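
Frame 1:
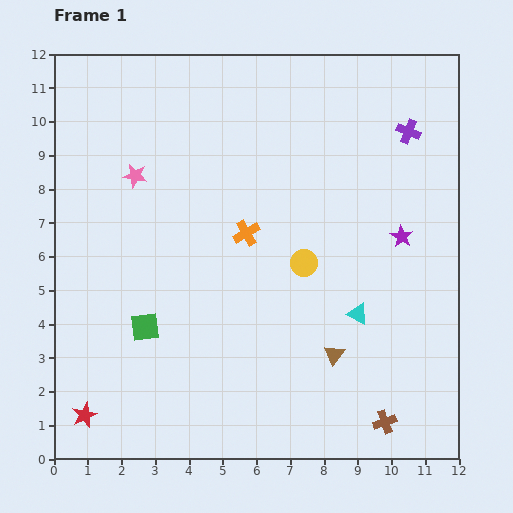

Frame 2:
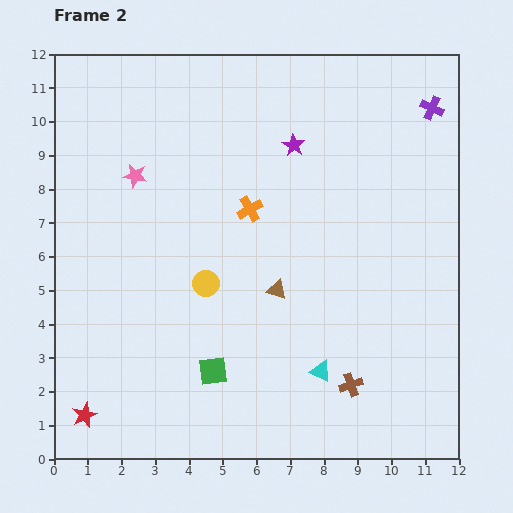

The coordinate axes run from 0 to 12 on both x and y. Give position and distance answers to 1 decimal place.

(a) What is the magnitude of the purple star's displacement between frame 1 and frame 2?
4.2

The purple star moved from (10.3, 6.6) to (7.1, 9.3), a distance of √(3.2² + 2.7²) ≈ 4.2.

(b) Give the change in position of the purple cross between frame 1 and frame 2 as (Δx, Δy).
(0.7, 0.7)

The purple cross was at (10.5, 9.7) in frame 1 and (11.2, 10.4) in frame 2.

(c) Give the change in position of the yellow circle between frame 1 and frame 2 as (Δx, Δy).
(-2.9, -0.6)

The yellow circle was at (7.4, 5.8) in frame 1 and (4.5, 5.2) in frame 2.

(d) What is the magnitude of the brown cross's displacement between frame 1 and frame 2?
1.5

The brown cross moved from (9.8, 1.1) to (8.8, 2.2), a distance of √(1.0² + 1.1²) ≈ 1.5.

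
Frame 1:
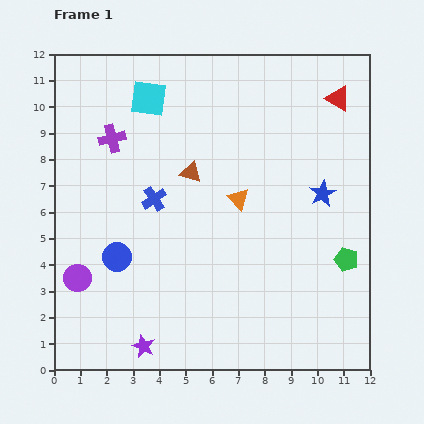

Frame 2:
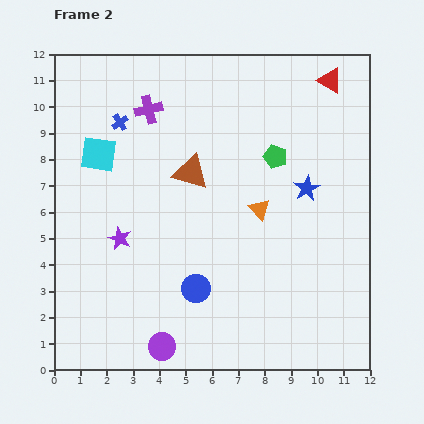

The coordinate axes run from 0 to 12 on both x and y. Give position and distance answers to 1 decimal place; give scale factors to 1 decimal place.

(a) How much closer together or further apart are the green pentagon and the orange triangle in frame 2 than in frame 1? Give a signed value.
-2.6

Distance in frame 1: 4.7. Distance in frame 2: 2.1.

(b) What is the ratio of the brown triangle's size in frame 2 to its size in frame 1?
1.6×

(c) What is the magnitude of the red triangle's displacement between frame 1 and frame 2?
0.8

The red triangle moved from (10.8, 10.3) to (10.5, 11.0), a distance of √(0.3² + 0.7²) ≈ 0.8.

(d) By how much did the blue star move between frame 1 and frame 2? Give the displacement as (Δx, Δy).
(-0.6, 0.2)

The blue star was at (10.2, 6.7) in frame 1 and (9.6, 6.9) in frame 2.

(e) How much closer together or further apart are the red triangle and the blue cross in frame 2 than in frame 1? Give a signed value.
+0.2

Distance in frame 1: 8.0. Distance in frame 2: 8.2.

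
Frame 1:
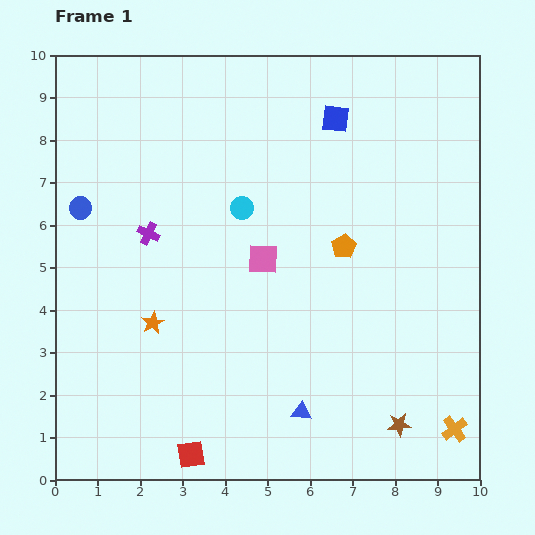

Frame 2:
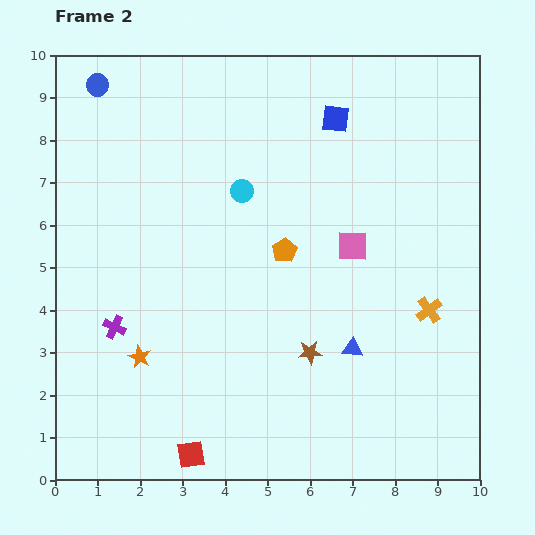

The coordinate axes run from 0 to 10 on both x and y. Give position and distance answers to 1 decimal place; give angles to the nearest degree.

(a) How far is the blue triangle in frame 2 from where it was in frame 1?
1.9

The blue triangle moved from (5.8, 1.6) to (7.0, 3.1), a distance of √(1.2² + 1.5²) ≈ 1.9.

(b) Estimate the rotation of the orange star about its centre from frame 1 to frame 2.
17° counter-clockwise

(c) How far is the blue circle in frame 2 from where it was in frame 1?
2.9

The blue circle moved from (0.6, 6.4) to (1.0, 9.3), a distance of √(0.4² + 2.9²) ≈ 2.9.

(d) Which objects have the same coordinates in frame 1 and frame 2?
the blue square, the red square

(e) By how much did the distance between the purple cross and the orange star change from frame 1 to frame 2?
-1.2

Distance in frame 1: 2.1. Distance in frame 2: 0.9.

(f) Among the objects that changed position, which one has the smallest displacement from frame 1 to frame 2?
the cyan circle

(moved 0.4)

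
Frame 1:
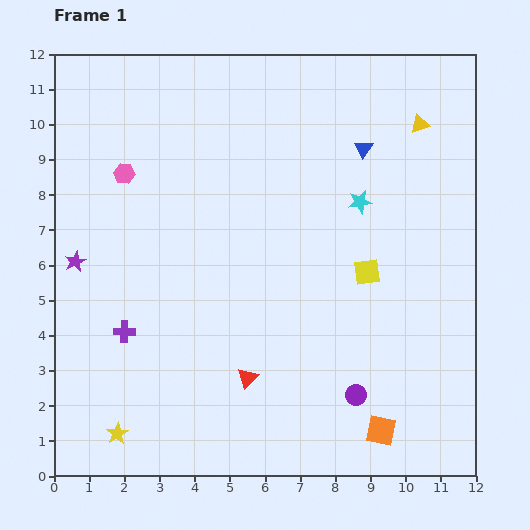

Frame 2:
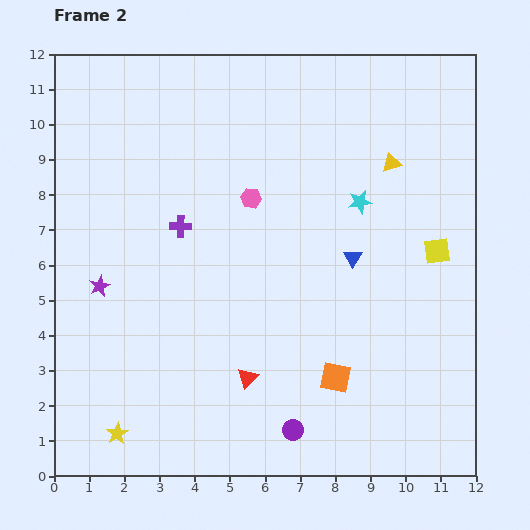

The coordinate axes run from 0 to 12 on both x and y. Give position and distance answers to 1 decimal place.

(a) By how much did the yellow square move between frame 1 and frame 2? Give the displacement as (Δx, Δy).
(2.0, 0.6)

The yellow square was at (8.9, 5.8) in frame 1 and (10.9, 6.4) in frame 2.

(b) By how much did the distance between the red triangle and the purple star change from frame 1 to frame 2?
-1.0

Distance in frame 1: 5.9. Distance in frame 2: 4.9.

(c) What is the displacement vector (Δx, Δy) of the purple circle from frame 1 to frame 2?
(-1.8, -1.0)

The purple circle was at (8.6, 2.3) in frame 1 and (6.8, 1.3) in frame 2.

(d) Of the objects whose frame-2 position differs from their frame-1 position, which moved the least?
the purple star

(moved 1.0)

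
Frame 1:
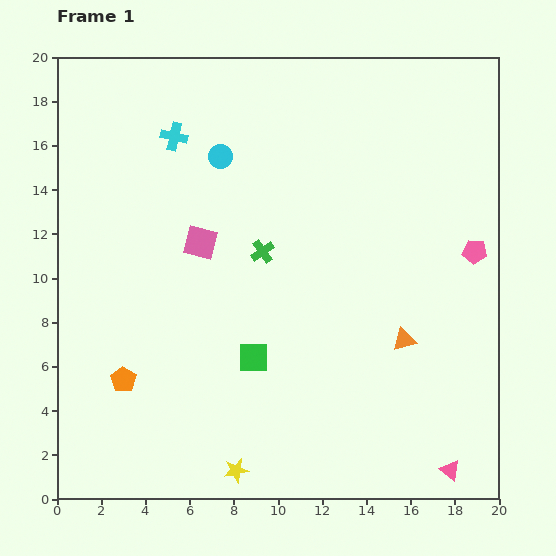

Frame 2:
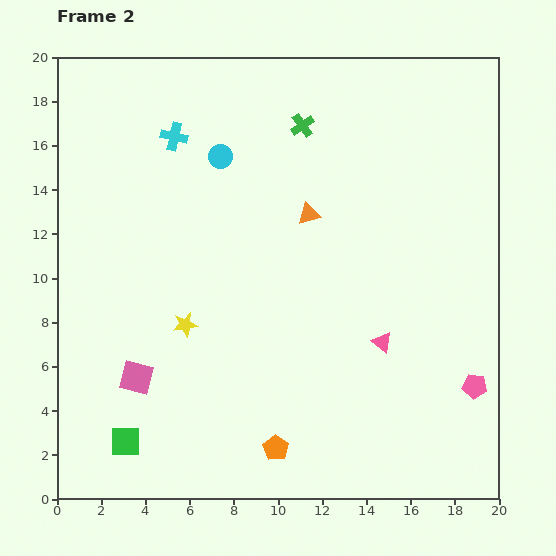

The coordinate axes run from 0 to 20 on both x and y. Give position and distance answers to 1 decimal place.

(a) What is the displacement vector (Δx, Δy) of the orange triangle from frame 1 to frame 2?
(-4.3, 5.7)

The orange triangle was at (15.7, 7.2) in frame 1 and (11.4, 12.9) in frame 2.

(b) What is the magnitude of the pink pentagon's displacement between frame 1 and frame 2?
6.1

The pink pentagon moved from (18.9, 11.2) to (18.9, 5.1), a distance of √(0.0² + 6.1²) ≈ 6.1.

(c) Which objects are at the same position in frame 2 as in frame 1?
the cyan circle, the cyan cross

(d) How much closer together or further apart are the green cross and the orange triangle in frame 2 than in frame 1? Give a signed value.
-3.5

Distance in frame 1: 7.5. Distance in frame 2: 4.0.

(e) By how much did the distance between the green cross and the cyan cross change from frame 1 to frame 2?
-0.8

Distance in frame 1: 6.6. Distance in frame 2: 5.8.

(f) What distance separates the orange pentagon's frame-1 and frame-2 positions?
7.6

The orange pentagon moved from (3.0, 5.4) to (9.9, 2.3), a distance of √(6.9² + 3.1²) ≈ 7.6.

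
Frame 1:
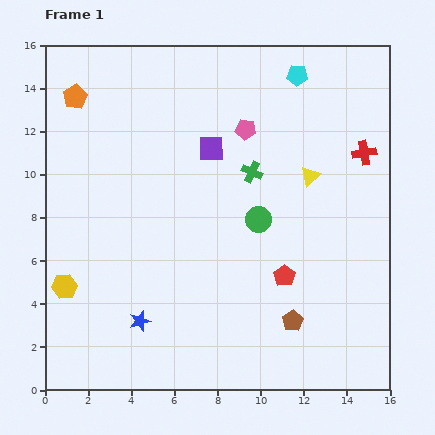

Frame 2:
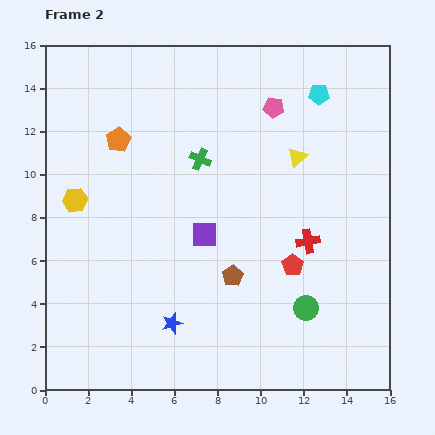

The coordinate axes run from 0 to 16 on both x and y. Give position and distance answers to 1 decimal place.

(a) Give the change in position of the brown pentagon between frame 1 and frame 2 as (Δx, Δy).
(-2.8, 2.1)

The brown pentagon was at (11.5, 3.2) in frame 1 and (8.7, 5.3) in frame 2.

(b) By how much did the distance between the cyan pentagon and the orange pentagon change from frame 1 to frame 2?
-0.8

Distance in frame 1: 10.3. Distance in frame 2: 9.5.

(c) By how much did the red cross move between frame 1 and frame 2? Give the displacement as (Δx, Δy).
(-2.6, -4.1)

The red cross was at (14.8, 11.0) in frame 1 and (12.2, 6.9) in frame 2.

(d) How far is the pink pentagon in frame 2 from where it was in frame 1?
1.6

The pink pentagon moved from (9.3, 12.1) to (10.6, 13.1), a distance of √(1.3² + 1.0²) ≈ 1.6.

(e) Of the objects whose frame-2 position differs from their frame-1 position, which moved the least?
the red pentagon

(moved 0.6)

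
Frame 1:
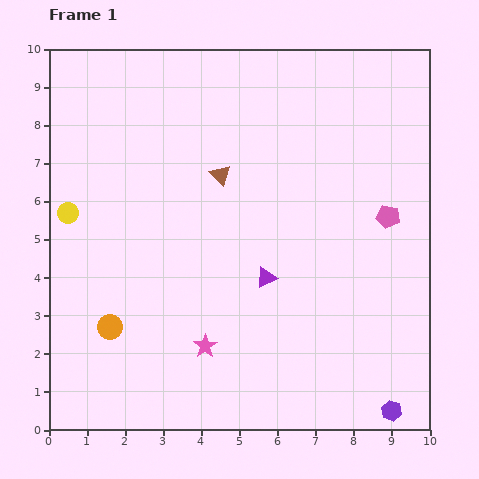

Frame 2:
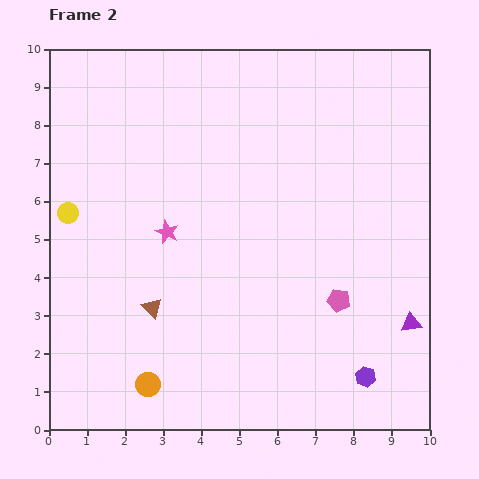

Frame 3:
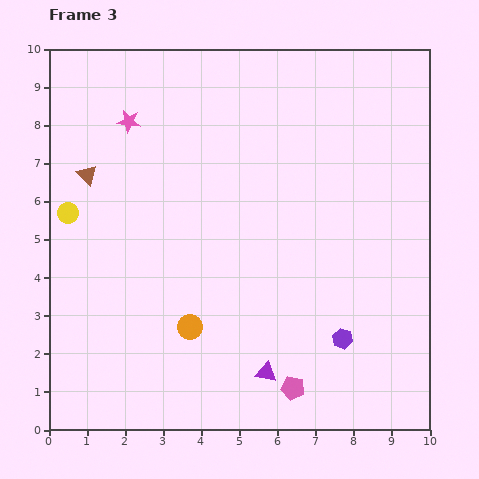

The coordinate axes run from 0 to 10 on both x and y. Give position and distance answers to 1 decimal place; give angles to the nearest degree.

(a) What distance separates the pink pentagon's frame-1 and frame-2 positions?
2.6

The pink pentagon moved from (8.9, 5.6) to (7.6, 3.4), a distance of √(1.3² + 2.2²) ≈ 2.6.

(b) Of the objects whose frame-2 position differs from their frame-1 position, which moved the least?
the purple hexagon

(moved 1.1)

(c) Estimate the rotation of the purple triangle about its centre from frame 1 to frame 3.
37° clockwise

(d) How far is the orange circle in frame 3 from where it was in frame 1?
2.1

The orange circle moved from (1.6, 2.7) to (3.7, 2.7), a distance of √(2.1² + 0.0²) ≈ 2.1.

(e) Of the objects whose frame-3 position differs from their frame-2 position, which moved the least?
the purple hexagon

(moved 1.2)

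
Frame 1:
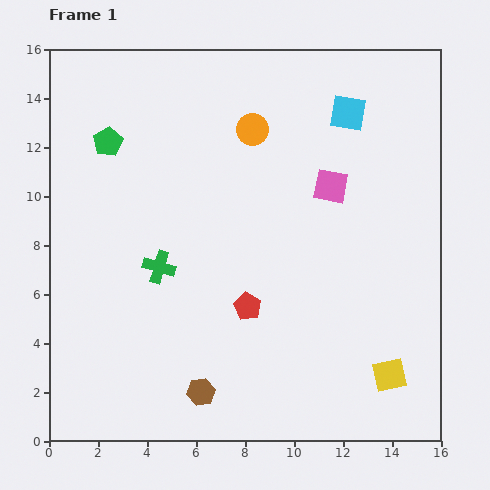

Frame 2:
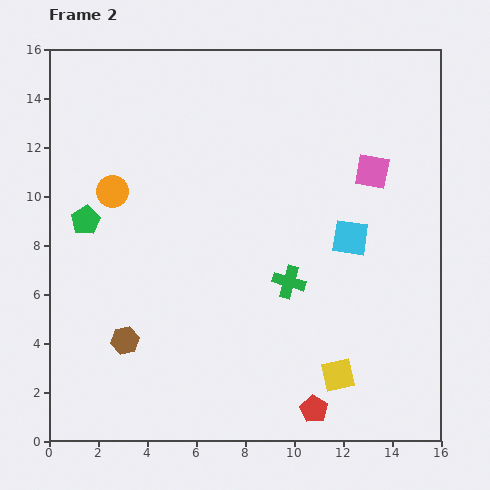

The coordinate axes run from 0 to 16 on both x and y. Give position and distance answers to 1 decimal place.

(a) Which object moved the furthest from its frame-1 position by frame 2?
the orange circle

(moved 6.2; next 5.3)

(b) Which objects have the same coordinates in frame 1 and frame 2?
none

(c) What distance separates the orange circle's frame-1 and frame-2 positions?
6.2

The orange circle moved from (8.3, 12.7) to (2.6, 10.2), a distance of √(5.7² + 2.5²) ≈ 6.2.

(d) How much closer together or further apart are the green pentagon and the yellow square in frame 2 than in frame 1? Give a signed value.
-2.8

Distance in frame 1: 14.9. Distance in frame 2: 12.1.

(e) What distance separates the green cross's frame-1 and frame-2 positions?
5.3

The green cross moved from (4.5, 7.1) to (9.8, 6.5), a distance of √(5.3² + 0.6²) ≈ 5.3.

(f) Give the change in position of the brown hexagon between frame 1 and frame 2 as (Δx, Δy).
(-3.1, 2.1)

The brown hexagon was at (6.2, 2.0) in frame 1 and (3.1, 4.1) in frame 2.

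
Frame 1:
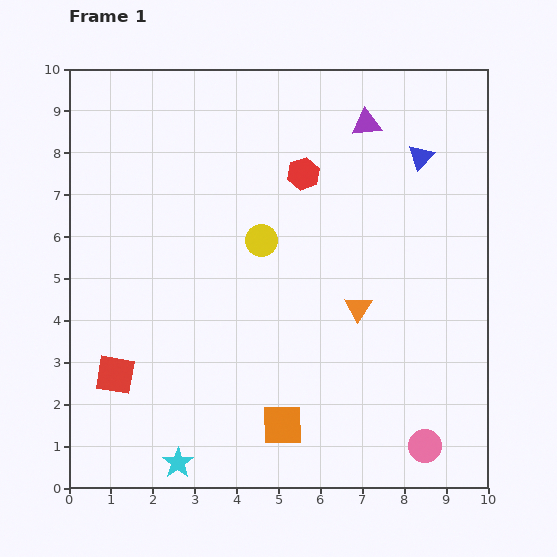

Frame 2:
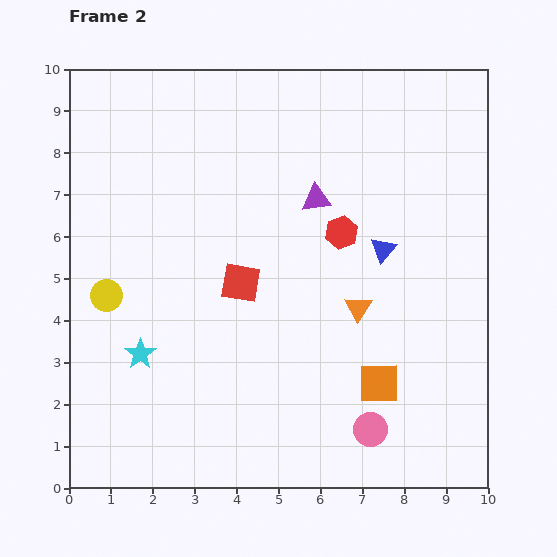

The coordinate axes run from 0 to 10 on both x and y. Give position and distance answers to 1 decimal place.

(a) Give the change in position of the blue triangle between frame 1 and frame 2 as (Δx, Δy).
(-0.9, -2.2)

The blue triangle was at (8.4, 7.9) in frame 1 and (7.5, 5.7) in frame 2.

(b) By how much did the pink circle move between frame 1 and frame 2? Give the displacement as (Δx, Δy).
(-1.3, 0.4)

The pink circle was at (8.5, 1.0) in frame 1 and (7.2, 1.4) in frame 2.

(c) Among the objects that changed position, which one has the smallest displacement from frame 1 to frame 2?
the pink circle

(moved 1.4)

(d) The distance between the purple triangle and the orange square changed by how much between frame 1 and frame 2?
-2.9

Distance in frame 1: 7.5. Distance in frame 2: 4.6.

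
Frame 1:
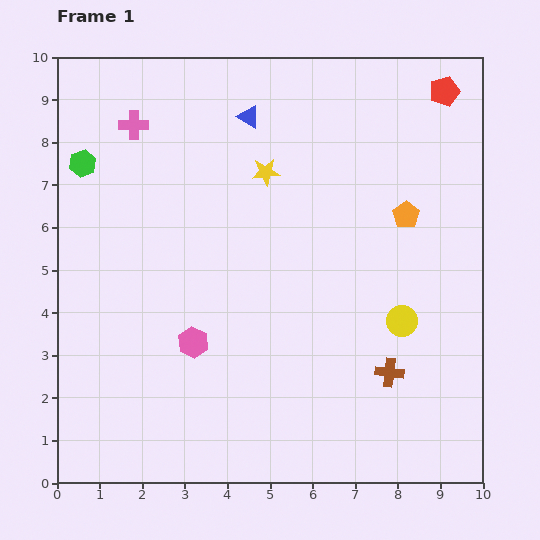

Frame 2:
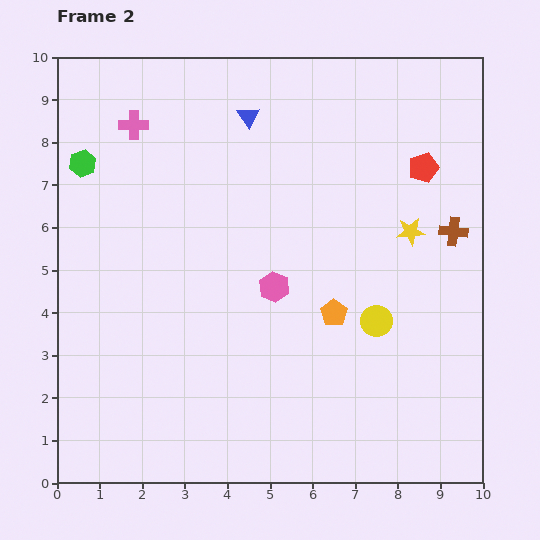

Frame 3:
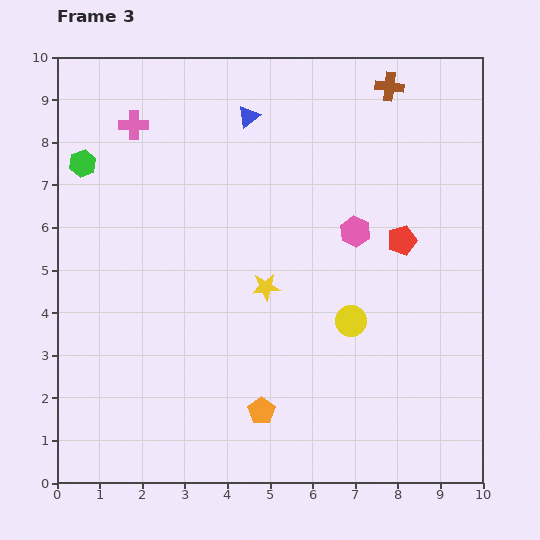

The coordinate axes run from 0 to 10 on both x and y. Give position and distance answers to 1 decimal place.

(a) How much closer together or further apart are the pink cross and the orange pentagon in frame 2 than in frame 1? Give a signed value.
-0.3

Distance in frame 1: 6.7. Distance in frame 2: 6.4.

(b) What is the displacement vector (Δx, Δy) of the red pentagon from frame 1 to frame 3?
(-1.0, -3.5)

The red pentagon was at (9.1, 9.2) in frame 1 and (8.1, 5.7) in frame 3.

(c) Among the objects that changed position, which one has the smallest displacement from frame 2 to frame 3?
the yellow circle

(moved 0.6)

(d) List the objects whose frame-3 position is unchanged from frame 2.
the blue triangle, the green hexagon, the pink cross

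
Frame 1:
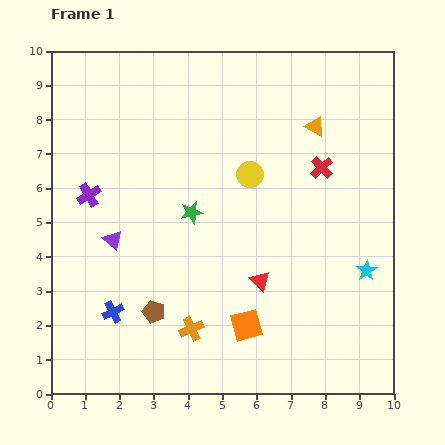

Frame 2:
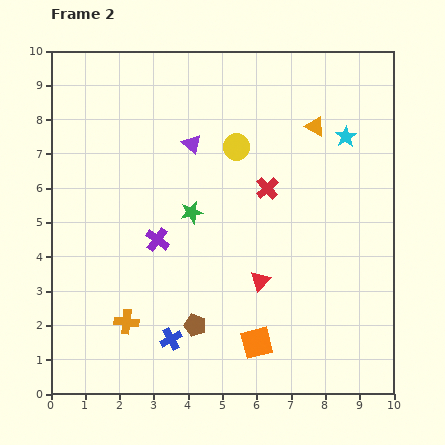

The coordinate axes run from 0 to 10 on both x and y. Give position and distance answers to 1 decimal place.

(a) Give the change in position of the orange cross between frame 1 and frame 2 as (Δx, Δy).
(-1.9, 0.2)

The orange cross was at (4.1, 1.9) in frame 1 and (2.2, 2.1) in frame 2.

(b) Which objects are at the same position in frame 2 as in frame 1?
the red triangle, the green star, the orange triangle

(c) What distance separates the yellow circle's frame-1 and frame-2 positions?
0.9

The yellow circle moved from (5.8, 6.4) to (5.4, 7.2), a distance of √(0.4² + 0.8²) ≈ 0.9.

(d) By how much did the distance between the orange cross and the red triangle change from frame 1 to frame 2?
+1.7

Distance in frame 1: 2.4. Distance in frame 2: 4.1.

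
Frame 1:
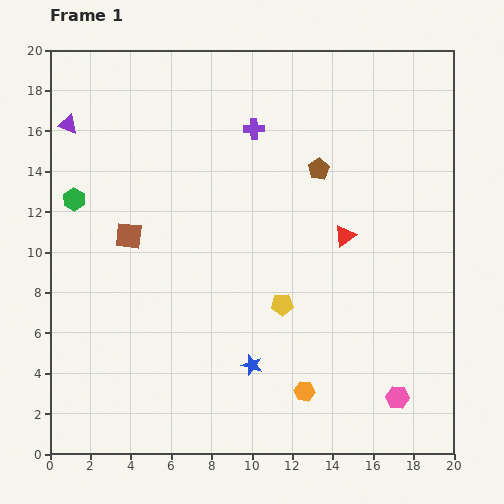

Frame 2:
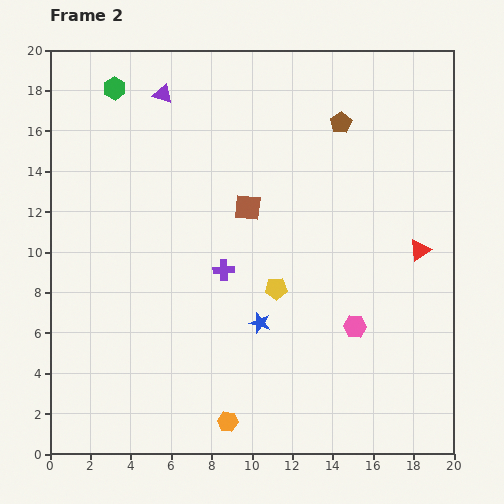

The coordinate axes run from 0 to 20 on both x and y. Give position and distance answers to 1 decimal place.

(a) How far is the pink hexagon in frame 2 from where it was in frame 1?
4.1

The pink hexagon moved from (17.2, 2.8) to (15.1, 6.3), a distance of √(2.1² + 3.5²) ≈ 4.1.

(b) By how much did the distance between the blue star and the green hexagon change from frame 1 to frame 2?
+1.7

Distance in frame 1: 12.0. Distance in frame 2: 13.7.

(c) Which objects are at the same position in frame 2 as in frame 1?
none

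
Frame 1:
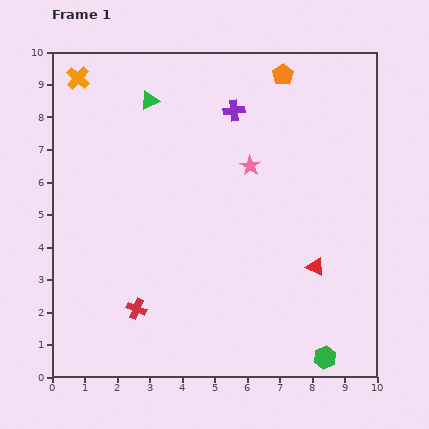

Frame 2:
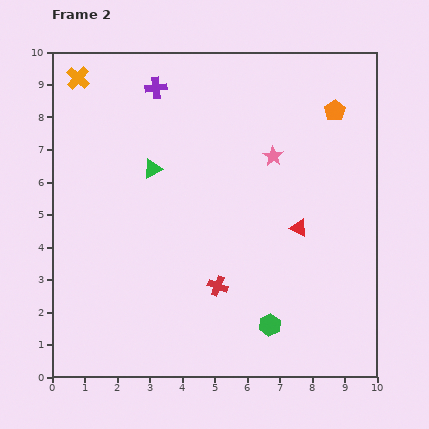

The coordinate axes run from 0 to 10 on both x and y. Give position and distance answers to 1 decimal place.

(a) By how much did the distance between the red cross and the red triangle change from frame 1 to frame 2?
-2.6

Distance in frame 1: 5.7. Distance in frame 2: 3.1.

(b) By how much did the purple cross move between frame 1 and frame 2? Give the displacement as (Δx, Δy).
(-2.4, 0.7)

The purple cross was at (5.6, 8.2) in frame 1 and (3.2, 8.9) in frame 2.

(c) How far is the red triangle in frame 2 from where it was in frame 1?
1.3

The red triangle moved from (8.1, 3.4) to (7.6, 4.6), a distance of √(0.5² + 1.2²) ≈ 1.3.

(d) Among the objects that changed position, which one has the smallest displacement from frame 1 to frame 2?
the pink star

(moved 0.8)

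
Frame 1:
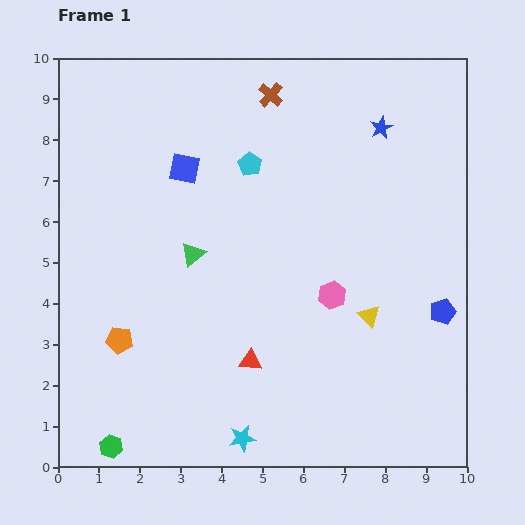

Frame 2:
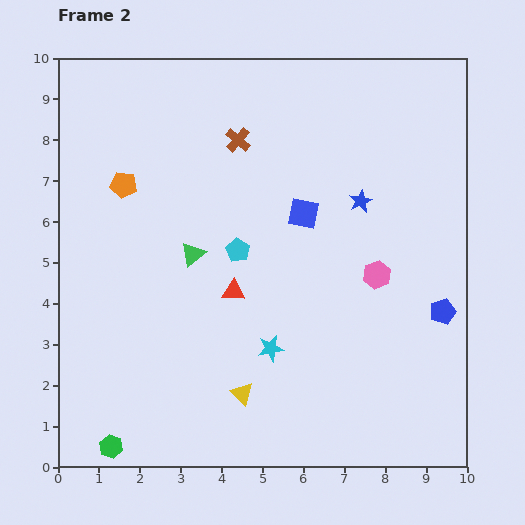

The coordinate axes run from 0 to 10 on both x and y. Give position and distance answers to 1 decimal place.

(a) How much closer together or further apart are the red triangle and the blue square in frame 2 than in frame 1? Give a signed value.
-2.5

Distance in frame 1: 5.0. Distance in frame 2: 2.5.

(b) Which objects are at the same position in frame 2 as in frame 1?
the green hexagon, the blue pentagon, the green triangle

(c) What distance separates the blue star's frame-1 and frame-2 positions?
1.9

The blue star moved from (7.9, 8.3) to (7.4, 6.5), a distance of √(0.5² + 1.8²) ≈ 1.9.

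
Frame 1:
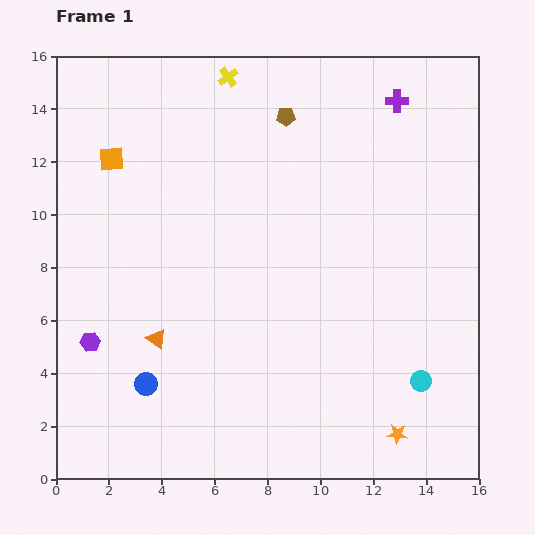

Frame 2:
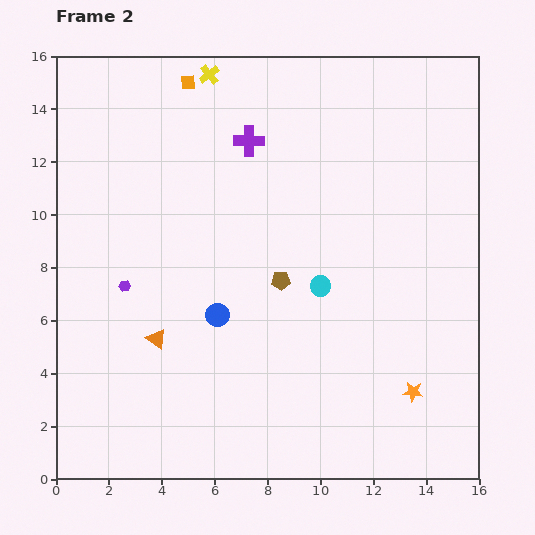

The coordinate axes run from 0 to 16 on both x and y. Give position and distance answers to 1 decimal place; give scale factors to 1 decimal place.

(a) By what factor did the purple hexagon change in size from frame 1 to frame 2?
0.6×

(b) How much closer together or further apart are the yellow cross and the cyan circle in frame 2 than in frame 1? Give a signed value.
-4.6

Distance in frame 1: 13.6. Distance in frame 2: 9.0.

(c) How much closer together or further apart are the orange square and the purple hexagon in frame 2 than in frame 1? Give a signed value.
+1.2

Distance in frame 1: 6.9. Distance in frame 2: 8.1.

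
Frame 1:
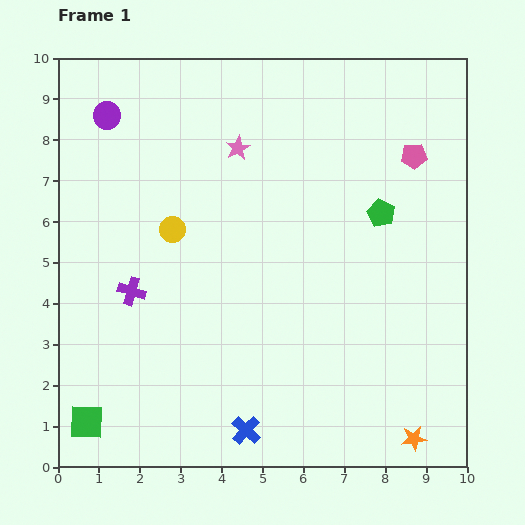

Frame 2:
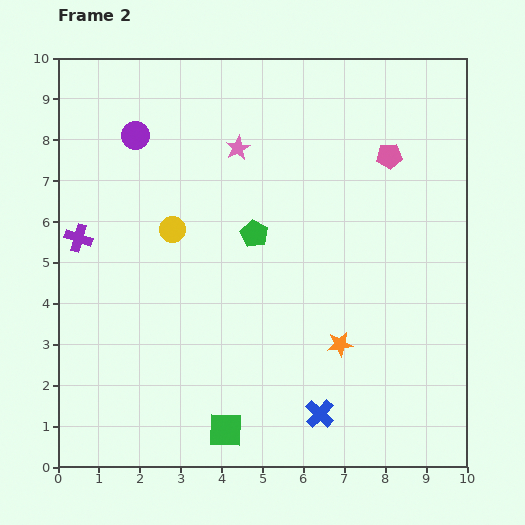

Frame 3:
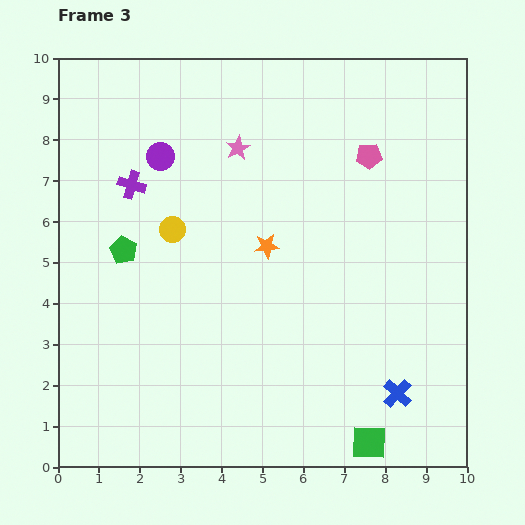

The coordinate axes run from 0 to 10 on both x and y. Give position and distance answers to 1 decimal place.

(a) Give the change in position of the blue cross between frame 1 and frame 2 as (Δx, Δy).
(1.8, 0.4)

The blue cross was at (4.6, 0.9) in frame 1 and (6.4, 1.3) in frame 2.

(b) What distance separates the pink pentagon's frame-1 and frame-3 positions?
1.1

The pink pentagon moved from (8.7, 7.6) to (7.6, 7.6), a distance of √(1.1² + 0.0²) ≈ 1.1.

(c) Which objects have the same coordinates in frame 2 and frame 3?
the pink star, the yellow circle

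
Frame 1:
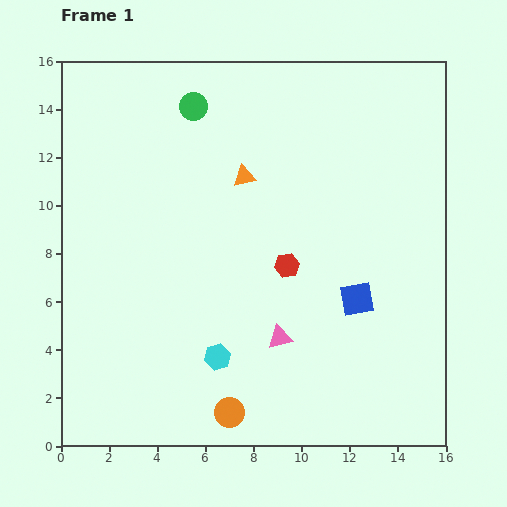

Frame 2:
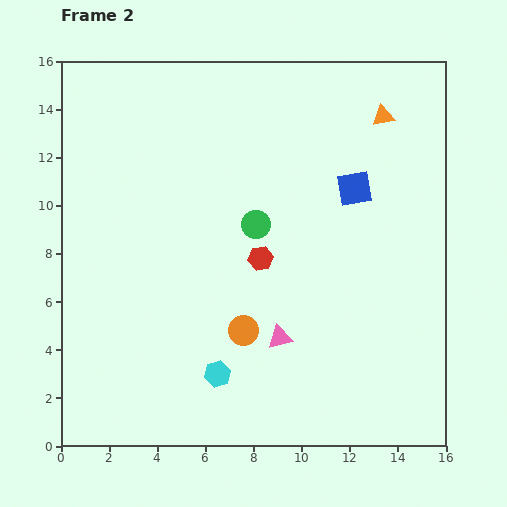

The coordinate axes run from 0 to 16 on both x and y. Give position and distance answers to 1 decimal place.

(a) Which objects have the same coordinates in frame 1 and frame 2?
the pink triangle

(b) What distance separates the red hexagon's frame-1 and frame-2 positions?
1.1

The red hexagon moved from (9.4, 7.5) to (8.3, 7.8), a distance of √(1.1² + 0.3²) ≈ 1.1.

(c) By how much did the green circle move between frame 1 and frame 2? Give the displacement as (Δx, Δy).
(2.6, -4.9)

The green circle was at (5.5, 14.1) in frame 1 and (8.1, 9.2) in frame 2.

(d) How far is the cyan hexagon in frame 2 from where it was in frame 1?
0.7

The cyan hexagon moved from (6.5, 3.7) to (6.5, 3.0), a distance of √(0.0² + 0.7²) ≈ 0.7.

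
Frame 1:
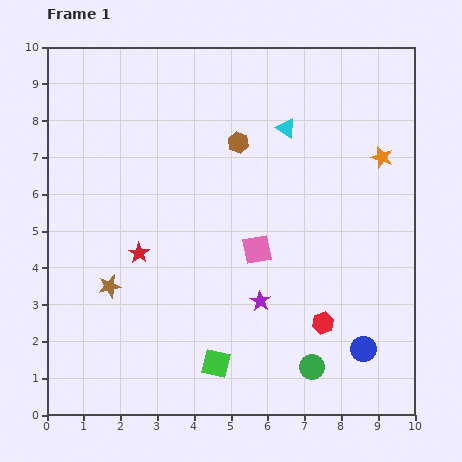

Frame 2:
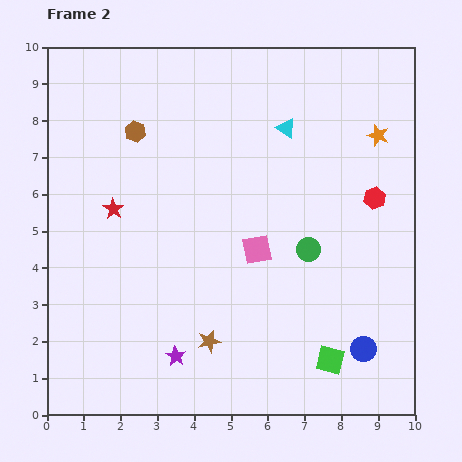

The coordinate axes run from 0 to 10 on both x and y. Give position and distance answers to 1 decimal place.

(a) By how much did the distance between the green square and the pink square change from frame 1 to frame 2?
+0.3

Distance in frame 1: 3.3. Distance in frame 2: 3.6.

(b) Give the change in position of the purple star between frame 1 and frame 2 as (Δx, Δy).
(-2.3, -1.5)

The purple star was at (5.8, 3.1) in frame 1 and (3.5, 1.6) in frame 2.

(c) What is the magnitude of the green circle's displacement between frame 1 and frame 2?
3.2

The green circle moved from (7.2, 1.3) to (7.1, 4.5), a distance of √(0.1² + 3.2²) ≈ 3.2.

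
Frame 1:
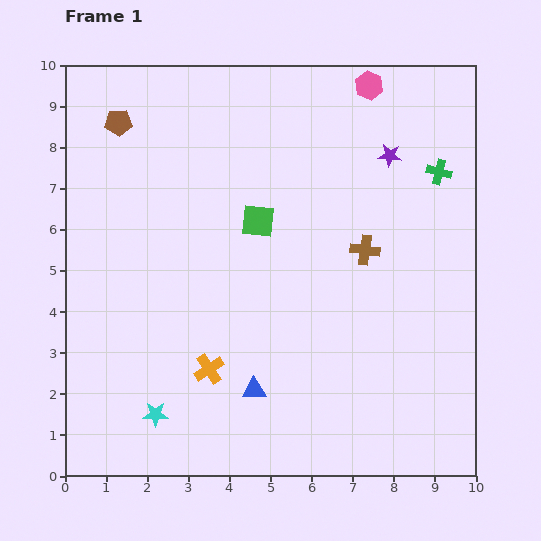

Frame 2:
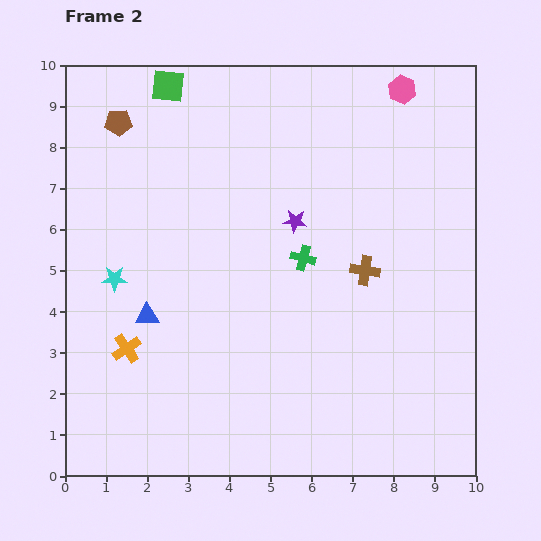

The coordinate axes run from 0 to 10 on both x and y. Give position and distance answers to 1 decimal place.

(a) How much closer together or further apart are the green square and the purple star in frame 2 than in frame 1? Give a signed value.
+0.9

Distance in frame 1: 3.6. Distance in frame 2: 4.5.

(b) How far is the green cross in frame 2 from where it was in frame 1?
3.9

The green cross moved from (9.1, 7.4) to (5.8, 5.3), a distance of √(3.3² + 2.1²) ≈ 3.9.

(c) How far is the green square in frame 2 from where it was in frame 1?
4.0

The green square moved from (4.7, 6.2) to (2.5, 9.5), a distance of √(2.2² + 3.3²) ≈ 4.0.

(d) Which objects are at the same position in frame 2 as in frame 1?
the brown pentagon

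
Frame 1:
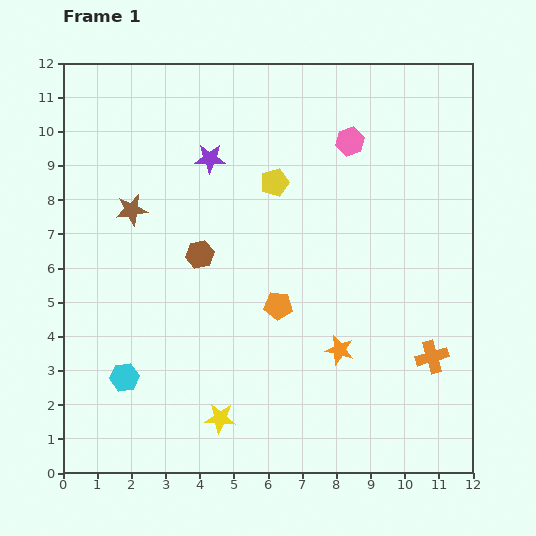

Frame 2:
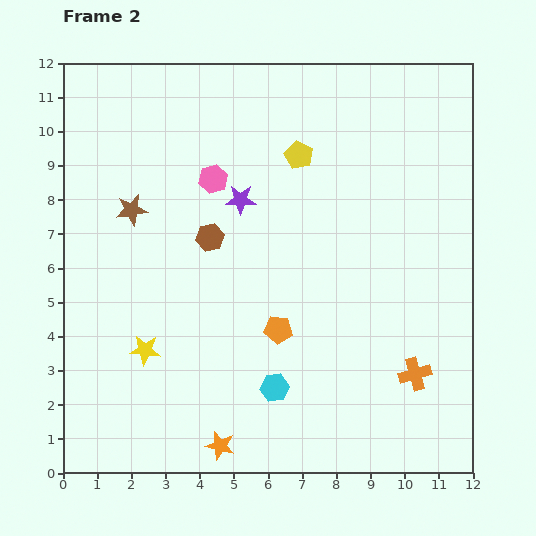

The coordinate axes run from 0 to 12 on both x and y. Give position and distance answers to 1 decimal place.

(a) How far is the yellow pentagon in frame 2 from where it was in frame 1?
1.1

The yellow pentagon moved from (6.2, 8.5) to (6.9, 9.3), a distance of √(0.7² + 0.8²) ≈ 1.1.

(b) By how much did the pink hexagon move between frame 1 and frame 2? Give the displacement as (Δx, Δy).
(-4.0, -1.1)

The pink hexagon was at (8.4, 9.7) in frame 1 and (4.4, 8.6) in frame 2.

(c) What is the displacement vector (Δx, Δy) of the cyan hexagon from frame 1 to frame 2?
(4.4, -0.3)

The cyan hexagon was at (1.8, 2.8) in frame 1 and (6.2, 2.5) in frame 2.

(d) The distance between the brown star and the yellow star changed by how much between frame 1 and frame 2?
-2.5

Distance in frame 1: 6.6. Distance in frame 2: 4.1.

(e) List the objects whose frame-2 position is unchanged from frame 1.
the brown star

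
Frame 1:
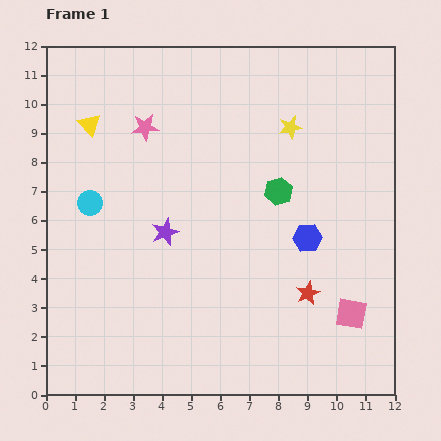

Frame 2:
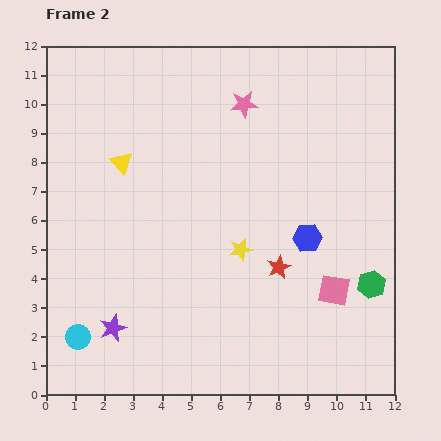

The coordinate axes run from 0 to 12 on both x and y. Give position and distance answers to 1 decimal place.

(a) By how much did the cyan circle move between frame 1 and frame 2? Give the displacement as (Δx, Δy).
(-0.4, -4.6)

The cyan circle was at (1.5, 6.6) in frame 1 and (1.1, 2.0) in frame 2.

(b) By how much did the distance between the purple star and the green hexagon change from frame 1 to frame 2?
+4.9

Distance in frame 1: 4.1. Distance in frame 2: 9.0.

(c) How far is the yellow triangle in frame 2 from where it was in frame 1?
1.7

The yellow triangle moved from (1.5, 9.3) to (2.6, 8.0), a distance of √(1.1² + 1.3²) ≈ 1.7.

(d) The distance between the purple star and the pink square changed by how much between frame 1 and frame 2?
+0.7

Distance in frame 1: 7.0. Distance in frame 2: 7.7.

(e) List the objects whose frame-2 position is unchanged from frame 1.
the blue hexagon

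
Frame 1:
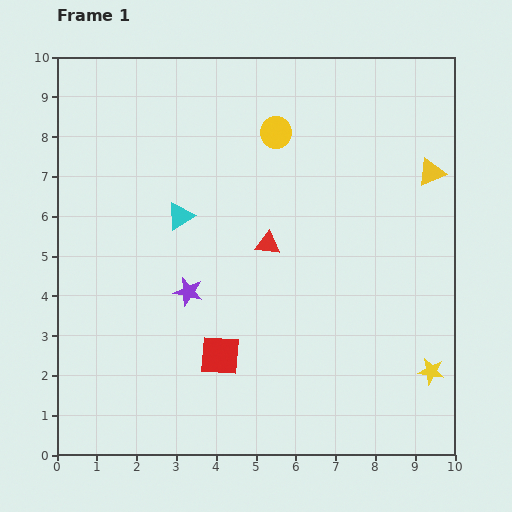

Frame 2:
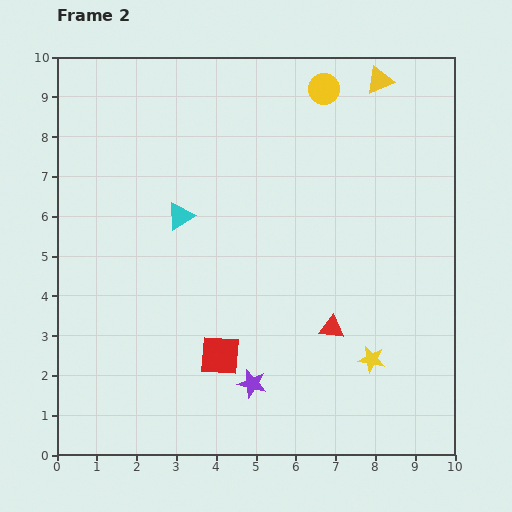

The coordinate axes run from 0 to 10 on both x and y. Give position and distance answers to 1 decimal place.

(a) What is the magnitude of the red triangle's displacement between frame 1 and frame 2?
2.6

The red triangle moved from (5.3, 5.3) to (6.9, 3.2), a distance of √(1.6² + 2.1²) ≈ 2.6.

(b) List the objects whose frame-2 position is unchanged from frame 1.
the red square, the cyan triangle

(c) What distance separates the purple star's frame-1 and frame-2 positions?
2.8

The purple star moved from (3.3, 4.1) to (4.9, 1.8), a distance of √(1.6² + 2.3²) ≈ 2.8.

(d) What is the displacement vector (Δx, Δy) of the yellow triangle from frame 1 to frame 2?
(-1.3, 2.3)

The yellow triangle was at (9.4, 7.1) in frame 1 and (8.1, 9.4) in frame 2.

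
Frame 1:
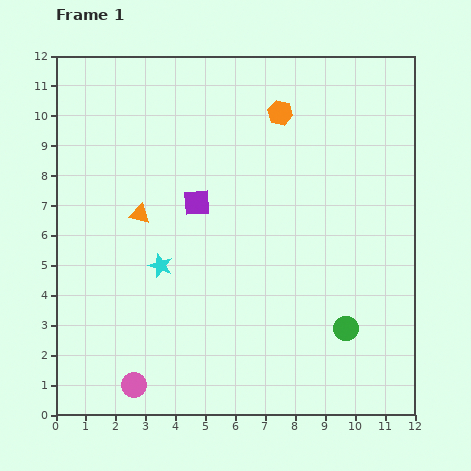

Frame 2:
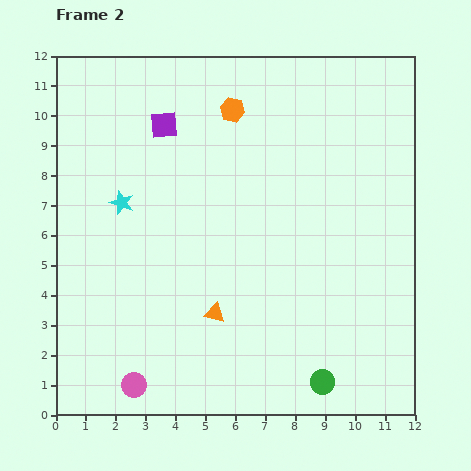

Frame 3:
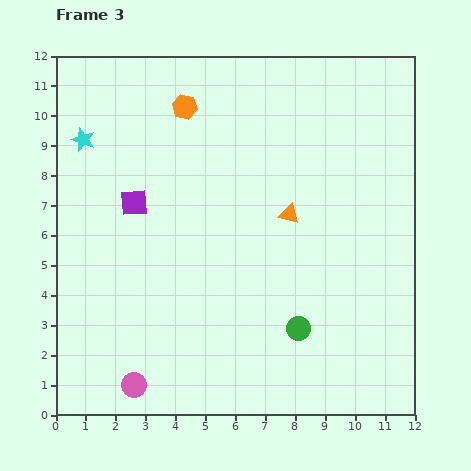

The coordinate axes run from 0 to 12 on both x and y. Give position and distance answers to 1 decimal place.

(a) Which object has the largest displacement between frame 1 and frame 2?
the orange triangle

(moved 4.1; next 2.8)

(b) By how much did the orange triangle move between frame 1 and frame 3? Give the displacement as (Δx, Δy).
(5.0, 0.0)

The orange triangle was at (2.8, 6.7) in frame 1 and (7.8, 6.7) in frame 3.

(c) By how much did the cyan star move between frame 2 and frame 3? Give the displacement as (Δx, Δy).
(-1.3, 2.1)

The cyan star was at (2.2, 7.1) in frame 2 and (0.9, 9.2) in frame 3.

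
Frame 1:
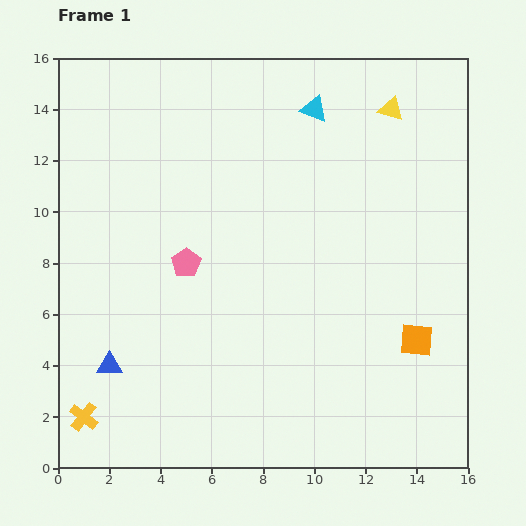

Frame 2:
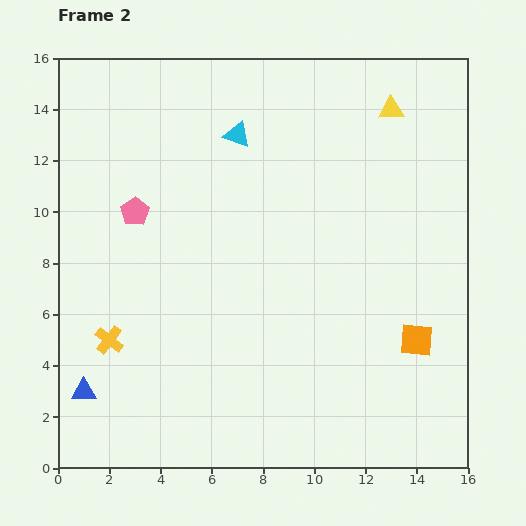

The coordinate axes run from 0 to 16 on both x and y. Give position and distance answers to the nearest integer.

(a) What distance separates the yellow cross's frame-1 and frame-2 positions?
3

The yellow cross moved from (1, 2) to (2, 5), a distance of √(1² + 3²) ≈ 3.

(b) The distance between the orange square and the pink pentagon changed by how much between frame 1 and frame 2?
+3

Distance in frame 1: 9. Distance in frame 2: 12.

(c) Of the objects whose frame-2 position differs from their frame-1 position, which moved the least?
the blue triangle

(moved 1)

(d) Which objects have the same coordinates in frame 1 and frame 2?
the yellow triangle, the orange square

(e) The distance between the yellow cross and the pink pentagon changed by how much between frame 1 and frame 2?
-2

Distance in frame 1: 7. Distance in frame 2: 5.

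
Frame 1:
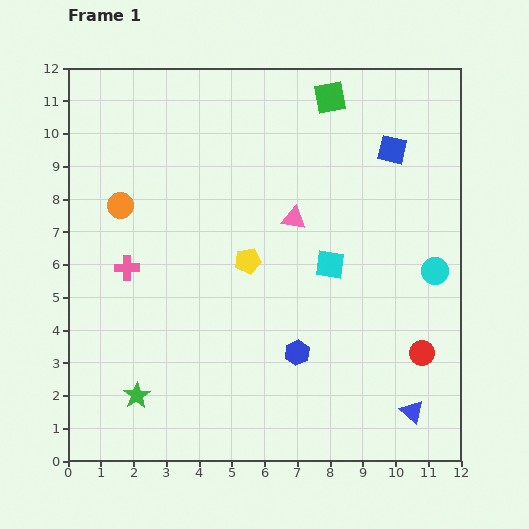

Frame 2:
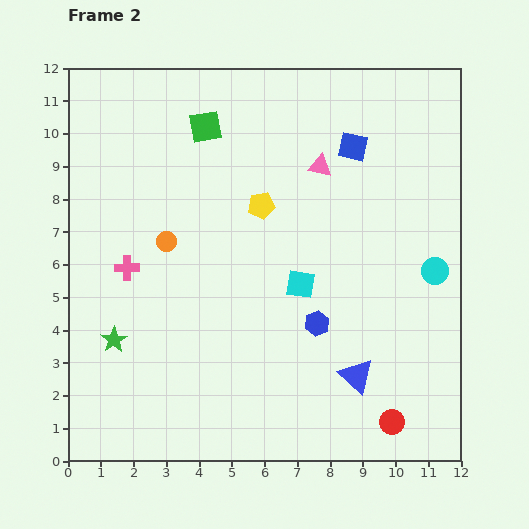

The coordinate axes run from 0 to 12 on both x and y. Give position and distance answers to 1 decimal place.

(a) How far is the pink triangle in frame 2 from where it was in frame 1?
1.8

The pink triangle moved from (6.9, 7.4) to (7.7, 9.0), a distance of √(0.8² + 1.6²) ≈ 1.8.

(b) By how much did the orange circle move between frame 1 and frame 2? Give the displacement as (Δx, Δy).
(1.4, -1.1)

The orange circle was at (1.6, 7.8) in frame 1 and (3.0, 6.7) in frame 2.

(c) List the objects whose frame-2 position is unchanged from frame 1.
the cyan circle, the pink cross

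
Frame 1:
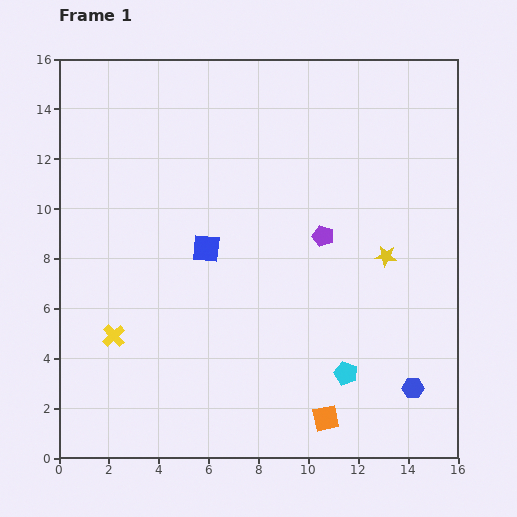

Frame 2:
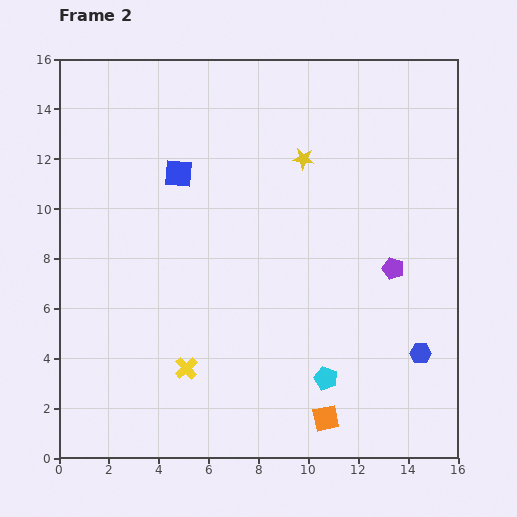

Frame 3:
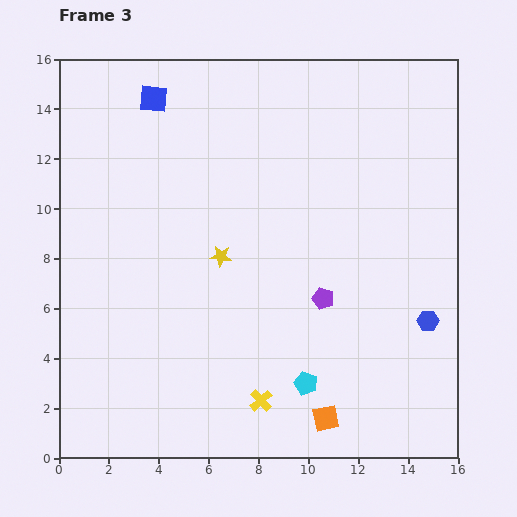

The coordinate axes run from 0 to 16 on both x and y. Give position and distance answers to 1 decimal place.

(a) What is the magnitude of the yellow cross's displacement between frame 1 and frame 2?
3.2

The yellow cross moved from (2.2, 4.9) to (5.1, 3.6), a distance of √(2.9² + 1.3²) ≈ 3.2.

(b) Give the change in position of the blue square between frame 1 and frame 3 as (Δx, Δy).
(-2.1, 6.0)

The blue square was at (5.9, 8.4) in frame 1 and (3.8, 14.4) in frame 3.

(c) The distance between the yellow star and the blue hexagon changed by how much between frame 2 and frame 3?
-0.4

Distance in frame 2: 9.1. Distance in frame 3: 8.7.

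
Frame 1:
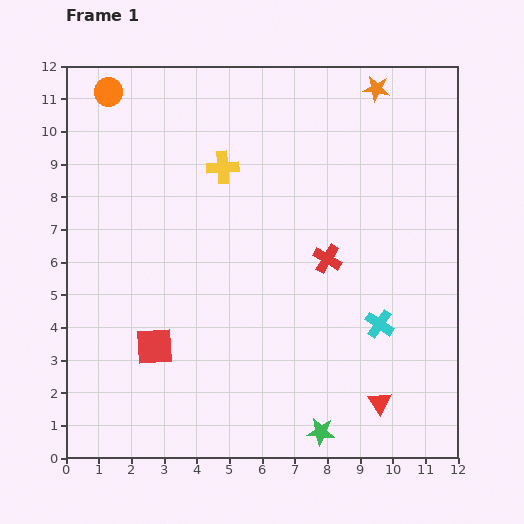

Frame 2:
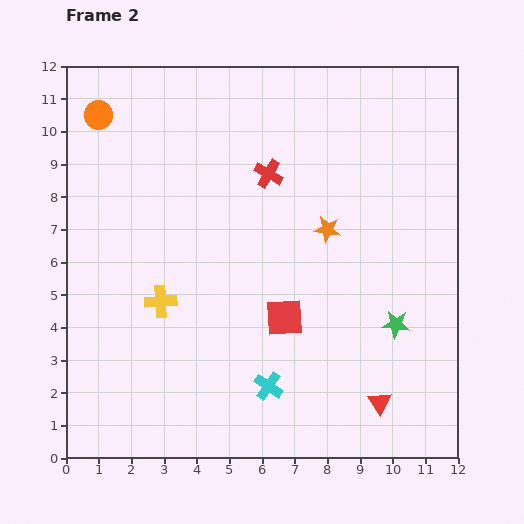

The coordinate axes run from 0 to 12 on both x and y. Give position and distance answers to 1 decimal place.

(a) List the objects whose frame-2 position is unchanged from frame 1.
the red triangle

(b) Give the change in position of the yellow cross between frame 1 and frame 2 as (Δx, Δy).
(-1.9, -4.1)

The yellow cross was at (4.8, 8.9) in frame 1 and (2.9, 4.8) in frame 2.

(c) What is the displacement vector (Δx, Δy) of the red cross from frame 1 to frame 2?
(-1.8, 2.6)

The red cross was at (8.0, 6.1) in frame 1 and (6.2, 8.7) in frame 2.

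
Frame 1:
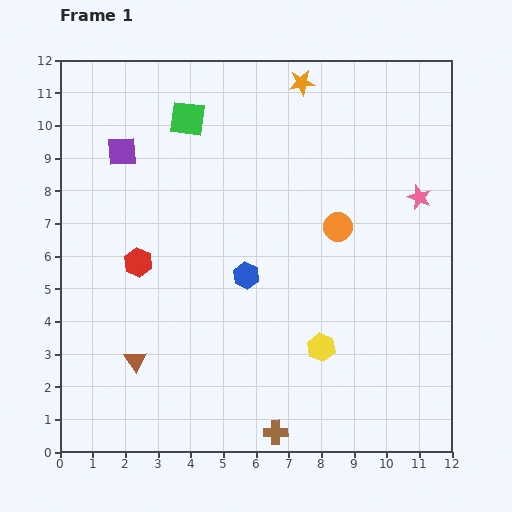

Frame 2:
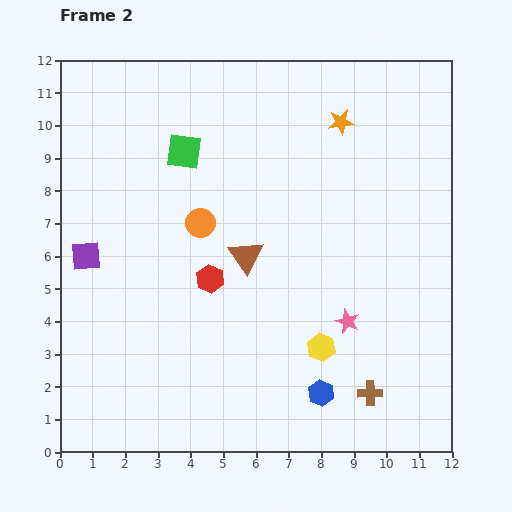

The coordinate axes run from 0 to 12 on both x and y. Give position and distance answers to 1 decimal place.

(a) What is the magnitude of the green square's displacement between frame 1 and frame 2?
1.0

The green square moved from (3.9, 10.2) to (3.8, 9.2), a distance of √(0.1² + 1.0²) ≈ 1.0.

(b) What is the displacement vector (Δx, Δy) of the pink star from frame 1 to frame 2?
(-2.2, -3.8)

The pink star was at (11.0, 7.8) in frame 1 and (8.8, 4.0) in frame 2.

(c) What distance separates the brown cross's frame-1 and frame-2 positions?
3.1

The brown cross moved from (6.6, 0.6) to (9.5, 1.8), a distance of √(2.9² + 1.2²) ≈ 3.1.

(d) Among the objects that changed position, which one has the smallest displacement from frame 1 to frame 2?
the green square

(moved 1.0)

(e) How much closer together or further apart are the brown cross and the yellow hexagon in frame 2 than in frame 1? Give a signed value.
-0.9

Distance in frame 1: 3.0. Distance in frame 2: 2.1.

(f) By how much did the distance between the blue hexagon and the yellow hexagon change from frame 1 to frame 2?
-1.8

Distance in frame 1: 3.2. Distance in frame 2: 1.4.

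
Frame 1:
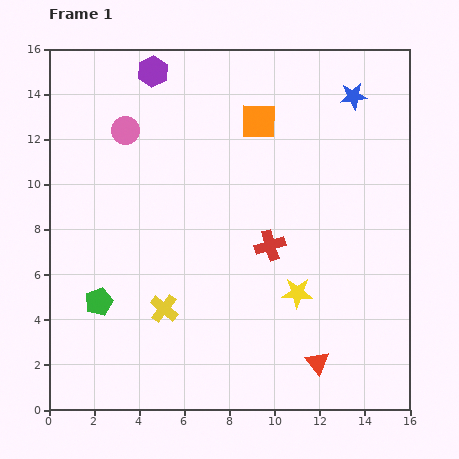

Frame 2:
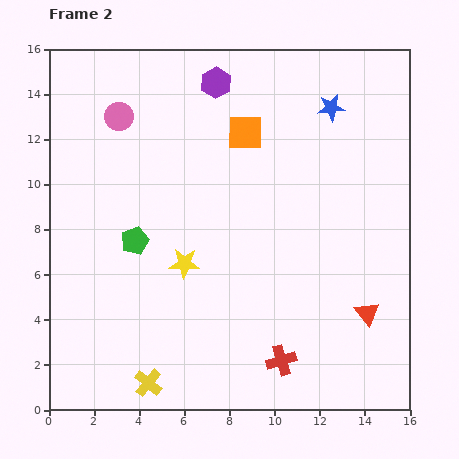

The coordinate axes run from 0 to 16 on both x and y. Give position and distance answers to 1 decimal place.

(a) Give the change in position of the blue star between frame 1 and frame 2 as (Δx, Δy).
(-1.0, -0.5)

The blue star was at (13.5, 13.9) in frame 1 and (12.5, 13.4) in frame 2.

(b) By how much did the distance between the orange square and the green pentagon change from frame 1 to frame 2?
-3.8

Distance in frame 1: 10.7. Distance in frame 2: 6.9.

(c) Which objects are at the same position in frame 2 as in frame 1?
none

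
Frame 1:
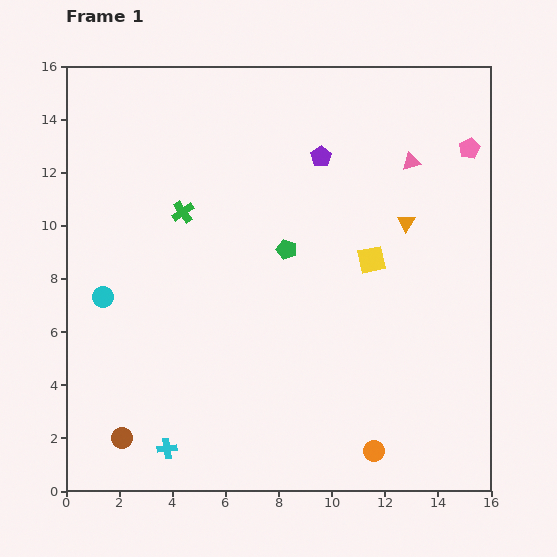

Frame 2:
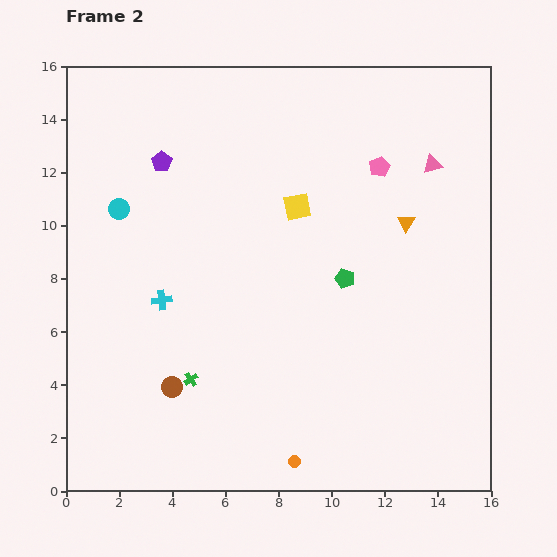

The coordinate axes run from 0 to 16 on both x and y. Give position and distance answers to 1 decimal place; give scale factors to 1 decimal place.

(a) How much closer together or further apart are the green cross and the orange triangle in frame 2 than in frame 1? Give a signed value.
+1.6

Distance in frame 1: 8.4. Distance in frame 2: 10.0.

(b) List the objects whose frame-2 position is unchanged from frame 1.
the orange triangle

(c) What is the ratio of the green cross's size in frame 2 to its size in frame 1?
0.6×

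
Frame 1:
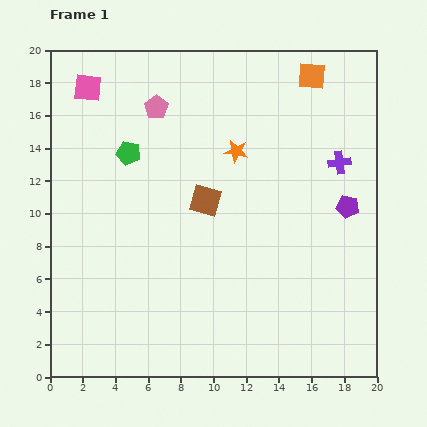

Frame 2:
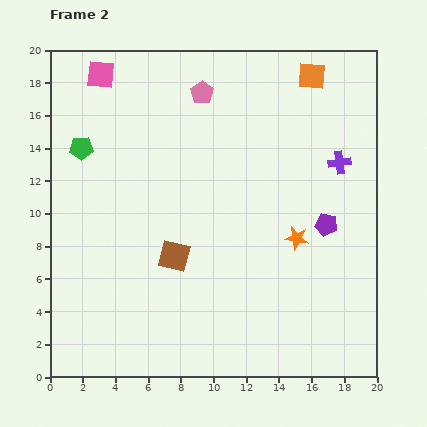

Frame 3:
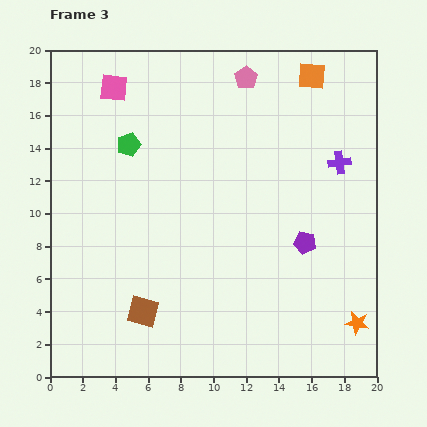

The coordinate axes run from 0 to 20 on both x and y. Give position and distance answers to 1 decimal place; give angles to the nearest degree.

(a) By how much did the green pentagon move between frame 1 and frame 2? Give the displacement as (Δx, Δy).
(-2.9, 0.3)

The green pentagon was at (4.8, 13.7) in frame 1 and (1.9, 14.0) in frame 2.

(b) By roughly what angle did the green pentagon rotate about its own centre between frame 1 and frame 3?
30° counter-clockwise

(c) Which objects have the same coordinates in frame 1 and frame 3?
the orange square, the purple cross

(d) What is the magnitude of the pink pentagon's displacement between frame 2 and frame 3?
2.8

The pink pentagon moved from (9.3, 17.4) to (12.0, 18.3), a distance of √(2.7² + 0.9²) ≈ 2.8.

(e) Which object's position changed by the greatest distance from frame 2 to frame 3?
the orange star

(moved 6.4; next 3.9)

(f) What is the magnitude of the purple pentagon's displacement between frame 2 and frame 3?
1.7

The purple pentagon moved from (16.9, 9.3) to (15.6, 8.2), a distance of √(1.3² + 1.1²) ≈ 1.7.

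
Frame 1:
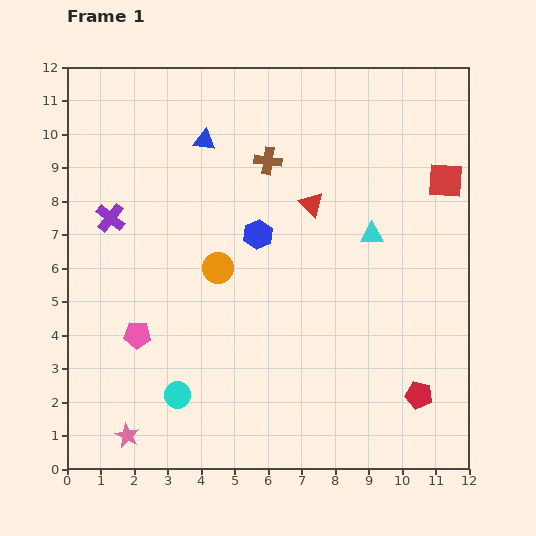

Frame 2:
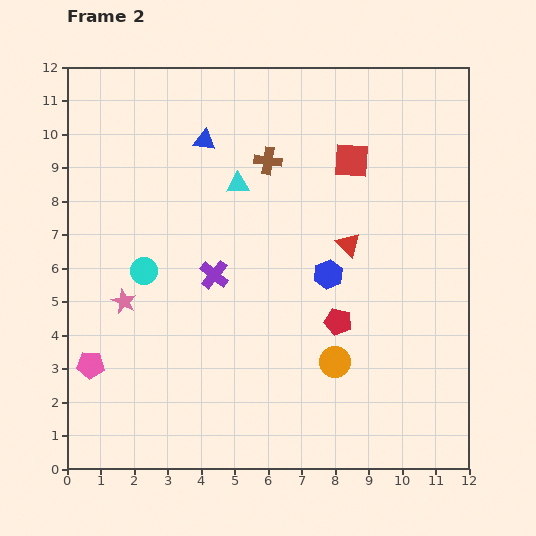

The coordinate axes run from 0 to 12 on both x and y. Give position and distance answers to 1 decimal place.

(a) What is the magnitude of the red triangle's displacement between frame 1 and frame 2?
1.6

The red triangle moved from (7.3, 7.9) to (8.4, 6.7), a distance of √(1.1² + 1.2²) ≈ 1.6.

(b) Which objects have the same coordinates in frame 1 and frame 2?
the blue triangle, the brown cross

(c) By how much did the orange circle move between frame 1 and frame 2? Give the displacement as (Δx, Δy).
(3.5, -2.8)

The orange circle was at (4.5, 6.0) in frame 1 and (8.0, 3.2) in frame 2.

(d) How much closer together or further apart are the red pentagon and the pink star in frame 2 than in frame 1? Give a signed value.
-2.4

Distance in frame 1: 8.8. Distance in frame 2: 6.4.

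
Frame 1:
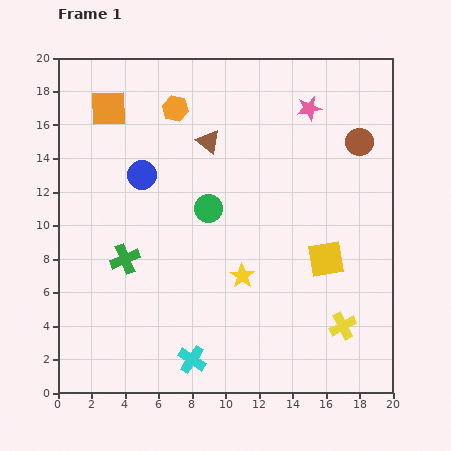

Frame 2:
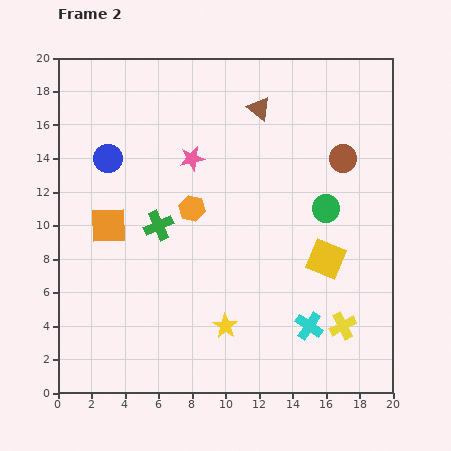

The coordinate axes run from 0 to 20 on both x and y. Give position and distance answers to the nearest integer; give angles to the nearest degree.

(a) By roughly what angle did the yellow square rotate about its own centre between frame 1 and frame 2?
32° clockwise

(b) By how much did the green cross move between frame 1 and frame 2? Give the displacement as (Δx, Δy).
(2, 2)

The green cross was at (4, 8) in frame 1 and (6, 10) in frame 2.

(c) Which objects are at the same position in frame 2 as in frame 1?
the yellow cross, the yellow square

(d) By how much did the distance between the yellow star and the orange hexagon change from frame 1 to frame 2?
-4

Distance in frame 1: 11. Distance in frame 2: 7.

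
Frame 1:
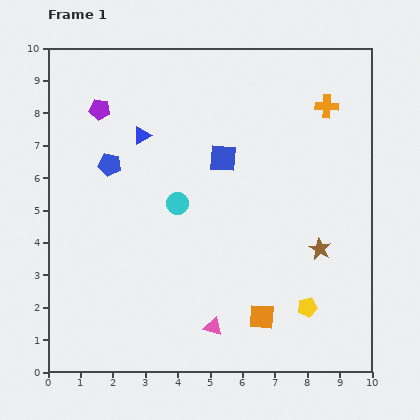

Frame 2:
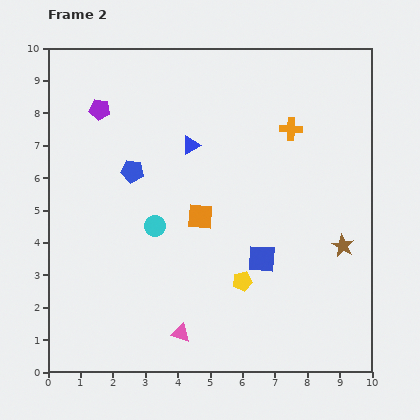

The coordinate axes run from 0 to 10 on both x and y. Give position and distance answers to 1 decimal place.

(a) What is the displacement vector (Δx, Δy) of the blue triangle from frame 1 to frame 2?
(1.5, -0.3)

The blue triangle was at (2.9, 7.3) in frame 1 and (4.4, 7.0) in frame 2.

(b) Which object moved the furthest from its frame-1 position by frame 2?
the orange square

(moved 3.6; next 3.3)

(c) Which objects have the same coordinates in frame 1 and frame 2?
the purple pentagon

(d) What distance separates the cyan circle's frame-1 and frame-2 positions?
1.0

The cyan circle moved from (4.0, 5.2) to (3.3, 4.5), a distance of √(0.7² + 0.7²) ≈ 1.0.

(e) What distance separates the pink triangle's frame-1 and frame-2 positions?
1.0

The pink triangle moved from (5.1, 1.4) to (4.1, 1.2), a distance of √(1.0² + 0.2²) ≈ 1.0.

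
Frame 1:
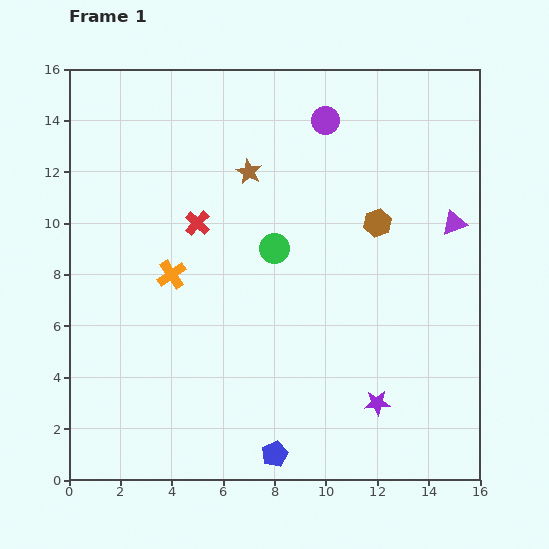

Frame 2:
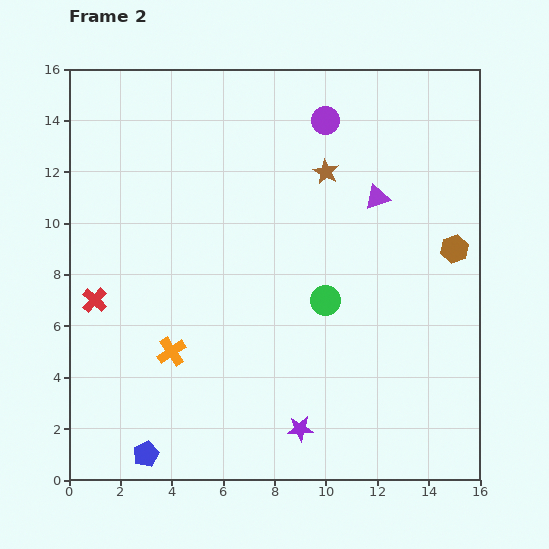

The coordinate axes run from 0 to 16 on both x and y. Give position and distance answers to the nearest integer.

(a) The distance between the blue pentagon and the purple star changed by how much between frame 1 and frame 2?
+2

Distance in frame 1: 4. Distance in frame 2: 6.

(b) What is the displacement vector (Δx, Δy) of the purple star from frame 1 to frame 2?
(-3, -1)

The purple star was at (12, 3) in frame 1 and (9, 2) in frame 2.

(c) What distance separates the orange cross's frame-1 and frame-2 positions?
3

The orange cross moved from (4, 8) to (4, 5), a distance of √(0² + 3²) ≈ 3.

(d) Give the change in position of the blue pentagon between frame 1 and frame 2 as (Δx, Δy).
(-5, 0)

The blue pentagon was at (8, 1) in frame 1 and (3, 1) in frame 2.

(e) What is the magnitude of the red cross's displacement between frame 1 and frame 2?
5

The red cross moved from (5, 10) to (1, 7), a distance of √(4² + 3²) ≈ 5.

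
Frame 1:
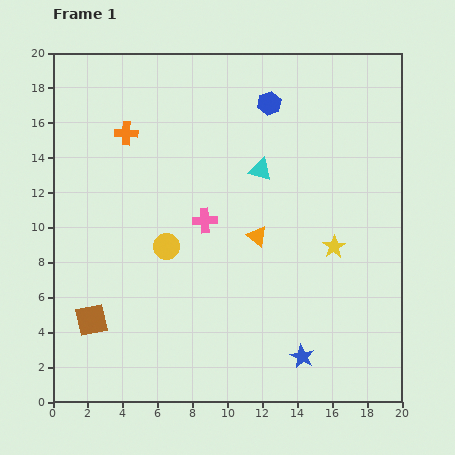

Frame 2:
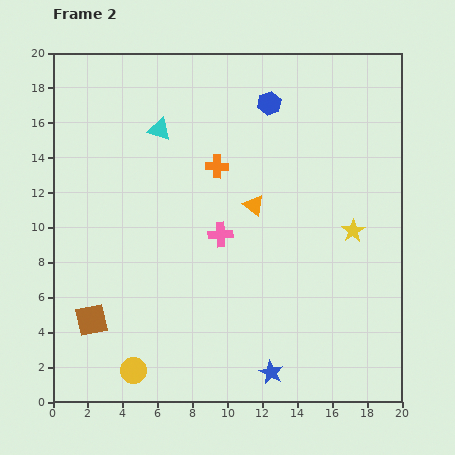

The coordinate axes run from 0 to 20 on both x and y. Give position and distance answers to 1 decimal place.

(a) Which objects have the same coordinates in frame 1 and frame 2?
the brown square, the blue hexagon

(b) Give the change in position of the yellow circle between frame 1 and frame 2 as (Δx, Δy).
(-1.9, -7.1)

The yellow circle was at (6.5, 8.9) in frame 1 and (4.6, 1.8) in frame 2.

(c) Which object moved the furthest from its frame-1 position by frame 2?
the yellow circle

(moved 7.3; next 6.2)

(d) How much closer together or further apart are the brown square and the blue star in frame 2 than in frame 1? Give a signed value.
-1.6

Distance in frame 1: 12.3. Distance in frame 2: 10.7.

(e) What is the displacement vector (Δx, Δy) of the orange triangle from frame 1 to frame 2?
(-0.2, 1.8)

The orange triangle was at (11.7, 9.5) in frame 1 and (11.5, 11.3) in frame 2.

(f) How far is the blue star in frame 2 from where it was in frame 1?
2.0

The blue star moved from (14.3, 2.6) to (12.5, 1.7), a distance of √(1.8² + 0.9²) ≈ 2.0.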